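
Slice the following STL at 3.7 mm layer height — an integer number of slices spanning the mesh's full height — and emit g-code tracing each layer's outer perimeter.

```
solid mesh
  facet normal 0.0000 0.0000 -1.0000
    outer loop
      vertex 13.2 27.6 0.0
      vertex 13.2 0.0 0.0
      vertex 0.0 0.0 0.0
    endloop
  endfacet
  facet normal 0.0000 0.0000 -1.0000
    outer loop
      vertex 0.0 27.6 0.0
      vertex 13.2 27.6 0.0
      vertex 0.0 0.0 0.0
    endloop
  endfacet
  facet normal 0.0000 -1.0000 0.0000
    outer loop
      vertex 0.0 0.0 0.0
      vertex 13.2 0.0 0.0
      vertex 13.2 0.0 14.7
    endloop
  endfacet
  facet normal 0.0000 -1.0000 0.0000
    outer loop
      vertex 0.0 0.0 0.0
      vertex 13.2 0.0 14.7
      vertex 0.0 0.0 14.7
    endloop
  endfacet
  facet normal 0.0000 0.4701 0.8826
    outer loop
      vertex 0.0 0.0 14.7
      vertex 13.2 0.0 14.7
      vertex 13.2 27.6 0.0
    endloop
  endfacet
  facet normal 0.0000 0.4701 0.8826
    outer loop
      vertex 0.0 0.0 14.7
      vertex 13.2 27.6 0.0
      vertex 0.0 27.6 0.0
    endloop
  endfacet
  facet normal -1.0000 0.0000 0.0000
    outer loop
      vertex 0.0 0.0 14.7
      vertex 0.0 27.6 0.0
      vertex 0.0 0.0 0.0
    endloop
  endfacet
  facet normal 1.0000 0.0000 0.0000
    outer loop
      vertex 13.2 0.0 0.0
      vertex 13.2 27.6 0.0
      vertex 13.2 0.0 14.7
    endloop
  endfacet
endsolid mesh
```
; perimeter-only toolpath
G21 ; units = mm
G90 ; absolute positioning
G28 ; home
; layer 1
G0 Z3.7
G0 X0.0 Y0.0
G1 X13.2 Y0.0
G1 X13.2 Y20.7
G1 X0.0 Y20.7
G1 X0.0 Y0.0
; layer 2
G0 Z7.3
G0 X0.0 Y0.0
G1 X13.2 Y0.0
G1 X13.2 Y13.8
G1 X0.0 Y13.8
G1 X0.0 Y0.0
; layer 3
G0 Z11.0
G0 X0.0 Y0.0
G1 X13.2 Y0.0
G1 X13.2 Y6.9
G1 X0.0 Y6.9
G1 X0.0 Y0.0
M2 ; end

The solid is a wedge (ramp): 13.2 × 27.6 mm base, rising to 14.7 mm along the y=0 edge and sloping linearly to z=0 at y=27.6. Slicing at Δz = 3.7 mm — 4 equal slices spanning the solid's height, so layer i sits at z = i·h/4 — gives 3 non-empty perimeters. Each is a 4-segment closed polygon; G0 lifts to the layer z and rapids to the start vertex, then G1 traces the edges. The cross-section shrinks linearly with z (the slice at the apex is degenerate and omitted).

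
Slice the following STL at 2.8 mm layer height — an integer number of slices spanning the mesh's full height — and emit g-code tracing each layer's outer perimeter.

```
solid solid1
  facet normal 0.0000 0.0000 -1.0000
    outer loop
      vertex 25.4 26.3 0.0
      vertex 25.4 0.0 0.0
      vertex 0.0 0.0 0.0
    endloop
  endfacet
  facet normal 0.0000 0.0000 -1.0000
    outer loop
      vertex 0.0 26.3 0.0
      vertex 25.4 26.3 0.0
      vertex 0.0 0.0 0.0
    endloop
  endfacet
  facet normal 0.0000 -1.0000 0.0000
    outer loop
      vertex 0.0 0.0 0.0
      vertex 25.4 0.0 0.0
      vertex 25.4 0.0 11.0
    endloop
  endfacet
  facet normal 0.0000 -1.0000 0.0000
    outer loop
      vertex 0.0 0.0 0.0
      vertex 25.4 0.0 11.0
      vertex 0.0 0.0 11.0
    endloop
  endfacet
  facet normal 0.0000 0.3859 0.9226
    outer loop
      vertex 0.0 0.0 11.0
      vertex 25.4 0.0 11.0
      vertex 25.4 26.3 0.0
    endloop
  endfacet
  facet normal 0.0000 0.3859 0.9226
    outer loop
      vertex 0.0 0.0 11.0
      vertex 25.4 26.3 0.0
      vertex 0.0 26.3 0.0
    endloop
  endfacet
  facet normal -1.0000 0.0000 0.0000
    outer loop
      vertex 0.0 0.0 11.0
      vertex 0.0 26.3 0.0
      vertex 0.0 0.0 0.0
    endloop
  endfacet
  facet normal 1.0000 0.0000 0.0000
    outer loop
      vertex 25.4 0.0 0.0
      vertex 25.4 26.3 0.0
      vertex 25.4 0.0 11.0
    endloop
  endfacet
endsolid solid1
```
; perimeter-only toolpath
G21 ; units = mm
G90 ; absolute positioning
G28 ; home
; layer 1
G0 Z2.8
G0 X0.0 Y0.0
G1 X25.4 Y0.0
G1 X25.4 Y19.7
G1 X0.0 Y19.7
G1 X0.0 Y0.0
; layer 2
G0 Z5.5
G0 X0.0 Y0.0
G1 X25.4 Y0.0
G1 X25.4 Y13.2
G1 X0.0 Y13.2
G1 X0.0 Y0.0
; layer 3
G0 Z8.2
G0 X0.0 Y0.0
G1 X25.4 Y0.0
G1 X25.4 Y6.6
G1 X0.0 Y6.6
G1 X0.0 Y0.0
M2 ; end

The solid is a wedge (ramp): 25.4 × 26.3 mm base, rising to 11 mm along the y=0 edge and sloping linearly to z=0 at y=26.3. Slicing at Δz = 2.8 mm — 4 equal slices spanning the solid's height, so layer i sits at z = i·h/4 — gives 3 non-empty perimeters. Each is a 4-segment closed polygon; G0 lifts to the layer z and rapids to the start vertex, then G1 traces the edges. The cross-section shrinks linearly with z (the slice at the apex is degenerate and omitted).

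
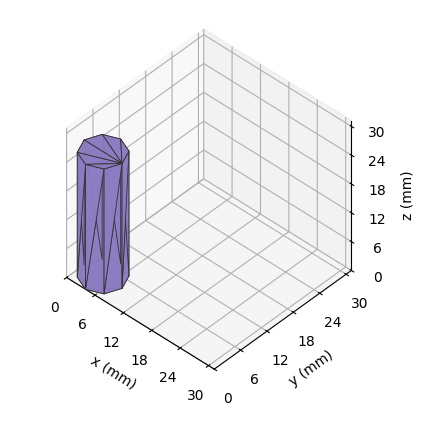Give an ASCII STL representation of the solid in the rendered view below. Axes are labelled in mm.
Reading the render: the shape is a regular 8-sided prism (a cylinder approximated with 8 flat sides), circumscribed radius ≈ 4 mm, height ≈ 26 mm (dimensions read to the nearest mm from the axis ticks). For the STL, each face is triangulated and given an outward normal.

solid part
  facet normal 0.0000 0.0000 -1.0000
    outer loop
      vertex 4.00 8.00 0.00
      vertex 6.83 6.83 0.00
      vertex 8.00 4.00 0.00
    endloop
  endfacet
  facet normal 0.0000 0.0000 -1.0000
    outer loop
      vertex 1.17 6.83 0.00
      vertex 4.00 8.00 0.00
      vertex 8.00 4.00 0.00
    endloop
  endfacet
  facet normal 0.0000 0.0000 -1.0000
    outer loop
      vertex 0.00 4.00 0.00
      vertex 1.17 6.83 0.00
      vertex 8.00 4.00 0.00
    endloop
  endfacet
  facet normal 0.0000 0.0000 -1.0000
    outer loop
      vertex 1.17 1.17 0.00
      vertex 0.00 4.00 0.00
      vertex 8.00 4.00 0.00
    endloop
  endfacet
  facet normal 0.0000 0.0000 -1.0000
    outer loop
      vertex 4.00 0.00 0.00
      vertex 1.17 1.17 0.00
      vertex 8.00 4.00 0.00
    endloop
  endfacet
  facet normal 0.0000 0.0000 -1.0000
    outer loop
      vertex 6.83 1.17 0.00
      vertex 4.00 0.00 0.00
      vertex 8.00 4.00 0.00
    endloop
  endfacet
  facet normal 0.0000 0.0000 1.0000
    outer loop
      vertex 8.00 4.00 26.00
      vertex 6.83 6.83 26.00
      vertex 4.00 8.00 26.00
    endloop
  endfacet
  facet normal 0.0000 0.0000 1.0000
    outer loop
      vertex 8.00 4.00 26.00
      vertex 4.00 8.00 26.00
      vertex 1.17 6.83 26.00
    endloop
  endfacet
  facet normal 0.0000 0.0000 1.0000
    outer loop
      vertex 8.00 4.00 26.00
      vertex 1.17 6.83 26.00
      vertex 0.00 4.00 26.00
    endloop
  endfacet
  facet normal 0.0000 0.0000 1.0000
    outer loop
      vertex 8.00 4.00 26.00
      vertex 0.00 4.00 26.00
      vertex 1.17 1.17 26.00
    endloop
  endfacet
  facet normal 0.0000 0.0000 1.0000
    outer loop
      vertex 8.00 4.00 26.00
      vertex 1.17 1.17 26.00
      vertex 4.00 0.00 26.00
    endloop
  endfacet
  facet normal 0.0000 0.0000 1.0000
    outer loop
      vertex 8.00 4.00 26.00
      vertex 4.00 0.00 26.00
      vertex 6.83 1.17 26.00
    endloop
  endfacet
  facet normal 0.9241 0.3821 0.0000
    outer loop
      vertex 8.00 4.00 0.00
      vertex 6.83 6.83 0.00
      vertex 6.83 6.83 26.00
    endloop
  endfacet
  facet normal 0.9241 0.3821 0.0000
    outer loop
      vertex 8.00 4.00 0.00
      vertex 6.83 6.83 26.00
      vertex 8.00 4.00 26.00
    endloop
  endfacet
  facet normal 0.3821 0.9241 0.0000
    outer loop
      vertex 6.83 6.83 0.00
      vertex 4.00 8.00 0.00
      vertex 4.00 8.00 26.00
    endloop
  endfacet
  facet normal 0.3821 0.9241 0.0000
    outer loop
      vertex 6.83 6.83 0.00
      vertex 4.00 8.00 26.00
      vertex 6.83 6.83 26.00
    endloop
  endfacet
  facet normal -0.3821 0.9241 0.0000
    outer loop
      vertex 4.00 8.00 0.00
      vertex 1.17 6.83 0.00
      vertex 1.17 6.83 26.00
    endloop
  endfacet
  facet normal -0.3821 0.9241 0.0000
    outer loop
      vertex 4.00 8.00 0.00
      vertex 1.17 6.83 26.00
      vertex 4.00 8.00 26.00
    endloop
  endfacet
  facet normal -0.9241 0.3821 0.0000
    outer loop
      vertex 1.17 6.83 0.00
      vertex 0.00 4.00 0.00
      vertex 0.00 4.00 26.00
    endloop
  endfacet
  facet normal -0.9241 0.3821 0.0000
    outer loop
      vertex 1.17 6.83 0.00
      vertex 0.00 4.00 26.00
      vertex 1.17 6.83 26.00
    endloop
  endfacet
  facet normal -0.9241 -0.3821 0.0000
    outer loop
      vertex 0.00 4.00 0.00
      vertex 1.17 1.17 0.00
      vertex 1.17 1.17 26.00
    endloop
  endfacet
  facet normal -0.9241 -0.3821 0.0000
    outer loop
      vertex 0.00 4.00 0.00
      vertex 1.17 1.17 26.00
      vertex 0.00 4.00 26.00
    endloop
  endfacet
  facet normal -0.3821 -0.9241 0.0000
    outer loop
      vertex 1.17 1.17 0.00
      vertex 4.00 0.00 0.00
      vertex 4.00 0.00 26.00
    endloop
  endfacet
  facet normal -0.3821 -0.9241 0.0000
    outer loop
      vertex 1.17 1.17 0.00
      vertex 4.00 0.00 26.00
      vertex 1.17 1.17 26.00
    endloop
  endfacet
  facet normal 0.3821 -0.9241 0.0000
    outer loop
      vertex 4.00 0.00 0.00
      vertex 6.83 1.17 0.00
      vertex 6.83 1.17 26.00
    endloop
  endfacet
  facet normal 0.3821 -0.9241 0.0000
    outer loop
      vertex 4.00 0.00 0.00
      vertex 6.83 1.17 26.00
      vertex 4.00 0.00 26.00
    endloop
  endfacet
  facet normal 0.9241 -0.3821 0.0000
    outer loop
      vertex 6.83 1.17 0.00
      vertex 8.00 4.00 0.00
      vertex 8.00 4.00 26.00
    endloop
  endfacet
  facet normal 0.9241 -0.3821 0.0000
    outer loop
      vertex 6.83 1.17 0.00
      vertex 8.00 4.00 26.00
      vertex 6.83 1.17 26.00
    endloop
  endfacet
endsolid part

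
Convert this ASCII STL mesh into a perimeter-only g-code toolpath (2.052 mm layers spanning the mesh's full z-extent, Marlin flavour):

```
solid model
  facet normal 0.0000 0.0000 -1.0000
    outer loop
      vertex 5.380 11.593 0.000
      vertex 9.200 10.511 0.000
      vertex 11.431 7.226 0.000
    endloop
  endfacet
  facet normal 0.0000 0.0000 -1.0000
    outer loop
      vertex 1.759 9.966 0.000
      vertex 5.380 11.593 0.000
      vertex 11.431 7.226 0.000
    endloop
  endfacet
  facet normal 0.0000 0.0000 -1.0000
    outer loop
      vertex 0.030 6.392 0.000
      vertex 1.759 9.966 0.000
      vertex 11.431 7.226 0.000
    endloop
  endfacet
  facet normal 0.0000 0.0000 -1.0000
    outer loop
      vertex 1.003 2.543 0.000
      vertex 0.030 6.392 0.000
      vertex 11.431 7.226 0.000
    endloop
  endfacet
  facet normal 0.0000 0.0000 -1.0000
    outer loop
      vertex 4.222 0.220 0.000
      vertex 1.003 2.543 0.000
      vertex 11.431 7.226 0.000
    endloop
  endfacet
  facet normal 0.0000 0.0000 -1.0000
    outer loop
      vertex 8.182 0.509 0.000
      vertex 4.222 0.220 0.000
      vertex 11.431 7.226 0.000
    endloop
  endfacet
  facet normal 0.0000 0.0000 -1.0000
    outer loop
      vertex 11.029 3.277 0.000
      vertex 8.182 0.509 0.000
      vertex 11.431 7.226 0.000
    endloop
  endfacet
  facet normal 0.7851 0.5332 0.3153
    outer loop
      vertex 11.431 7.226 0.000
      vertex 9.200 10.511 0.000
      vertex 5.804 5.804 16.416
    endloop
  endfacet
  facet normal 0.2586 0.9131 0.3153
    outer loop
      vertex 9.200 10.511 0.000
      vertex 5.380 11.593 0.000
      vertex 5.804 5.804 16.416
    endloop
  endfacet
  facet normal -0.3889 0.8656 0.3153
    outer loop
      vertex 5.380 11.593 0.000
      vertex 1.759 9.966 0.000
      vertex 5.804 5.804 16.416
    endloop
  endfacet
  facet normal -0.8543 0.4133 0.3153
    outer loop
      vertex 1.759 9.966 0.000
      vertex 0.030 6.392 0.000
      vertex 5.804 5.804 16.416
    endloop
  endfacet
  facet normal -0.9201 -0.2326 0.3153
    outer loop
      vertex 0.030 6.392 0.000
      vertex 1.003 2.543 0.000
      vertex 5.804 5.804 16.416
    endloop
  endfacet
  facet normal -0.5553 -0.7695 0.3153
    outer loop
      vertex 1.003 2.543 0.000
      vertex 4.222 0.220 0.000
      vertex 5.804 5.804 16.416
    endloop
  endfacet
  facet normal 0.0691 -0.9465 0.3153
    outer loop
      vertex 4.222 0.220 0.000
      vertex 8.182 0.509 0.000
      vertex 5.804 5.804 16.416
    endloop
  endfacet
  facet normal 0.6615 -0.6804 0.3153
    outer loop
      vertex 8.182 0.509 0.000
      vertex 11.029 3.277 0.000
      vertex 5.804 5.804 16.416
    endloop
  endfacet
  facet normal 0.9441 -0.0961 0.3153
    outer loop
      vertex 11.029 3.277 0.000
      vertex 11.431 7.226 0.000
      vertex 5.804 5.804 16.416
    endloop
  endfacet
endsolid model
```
; perimeter-only toolpath
G21 ; units = mm
G90 ; absolute positioning
G28 ; home
; layer 1
G0 Z2.052
G0 X10.728 Y7.048
G1 X8.775 Y9.923
G1 X5.433 Y10.869
G1 X2.265 Y9.446
G1 X0.752 Y6.319
G1 X1.603 Y2.951
G1 X4.420 Y0.918
G1 X7.885 Y1.171
G1 X10.376 Y3.593
G1 X10.728 Y7.048
; layer 2
G0 Z4.104
G0 X10.024 Y6.870
G1 X8.351 Y9.334
G1 X5.486 Y10.146
G1 X2.770 Y8.925
G1 X1.474 Y6.245
G1 X2.203 Y3.358
G1 X4.617 Y1.616
G1 X7.588 Y1.833
G1 X9.723 Y3.909
G1 X10.024 Y6.870
; layer 3
G0 Z6.156
G0 X9.321 Y6.693
G1 X7.926 Y8.746
G1 X5.539 Y9.422
G1 X3.276 Y8.405
G1 X2.195 Y6.171
G1 X2.803 Y3.766
G1 X4.815 Y2.314
G1 X7.290 Y2.495
G1 X9.070 Y4.225
G1 X9.321 Y6.693
; layer 4
G0 Z8.208
G0 X8.617 Y6.515
G1 X7.502 Y8.157
G1 X5.592 Y8.698
G1 X3.782 Y7.885
G1 X2.917 Y6.098
G1 X3.404 Y4.174
G1 X5.013 Y3.012
G1 X6.993 Y3.157
G1 X8.416 Y4.540
G1 X8.617 Y6.515
; layer 5
G0 Z10.260
G0 X7.914 Y6.337
G1 X7.078 Y7.569
G1 X5.645 Y7.975
G1 X4.287 Y7.365
G1 X3.639 Y6.025
G1 X4.004 Y4.581
G1 X5.211 Y3.710
G1 X6.696 Y3.818
G1 X7.763 Y4.856
G1 X7.914 Y6.337
; layer 6
G0 Z12.312
G0 X7.211 Y6.159
G1 X6.653 Y6.981
G1 X5.698 Y7.251
G1 X4.793 Y6.845
G1 X4.361 Y5.951
G1 X4.604 Y4.989
G1 X5.409 Y4.408
G1 X6.399 Y4.480
G1 X7.110 Y5.172
G1 X7.211 Y6.159
; layer 7
G0 Z14.364
G0 X6.507 Y5.982
G1 X6.229 Y6.392
G1 X5.751 Y6.528
G1 X5.298 Y6.324
G1 X5.082 Y5.878
G1 X5.204 Y5.396
G1 X5.606 Y5.106
G1 X6.101 Y5.142
G1 X6.457 Y5.488
G1 X6.507 Y5.982
M2 ; end

The solid is a regular 9-sided pyramid, base circumscribed radius ≈ 5.8 mm, apex at z ≈ 16.4 mm. Slicing at Δz = 2.052 mm — 8 equal slices spanning the solid's height, so layer i sits at z = i·h/8 — gives 7 non-empty perimeters. Each is a 9-segment closed polygon; G0 lifts to the layer z and rapids to the start vertex, then G1 traces the edges. The cross-section shrinks linearly with z (the slice at the apex is degenerate and omitted).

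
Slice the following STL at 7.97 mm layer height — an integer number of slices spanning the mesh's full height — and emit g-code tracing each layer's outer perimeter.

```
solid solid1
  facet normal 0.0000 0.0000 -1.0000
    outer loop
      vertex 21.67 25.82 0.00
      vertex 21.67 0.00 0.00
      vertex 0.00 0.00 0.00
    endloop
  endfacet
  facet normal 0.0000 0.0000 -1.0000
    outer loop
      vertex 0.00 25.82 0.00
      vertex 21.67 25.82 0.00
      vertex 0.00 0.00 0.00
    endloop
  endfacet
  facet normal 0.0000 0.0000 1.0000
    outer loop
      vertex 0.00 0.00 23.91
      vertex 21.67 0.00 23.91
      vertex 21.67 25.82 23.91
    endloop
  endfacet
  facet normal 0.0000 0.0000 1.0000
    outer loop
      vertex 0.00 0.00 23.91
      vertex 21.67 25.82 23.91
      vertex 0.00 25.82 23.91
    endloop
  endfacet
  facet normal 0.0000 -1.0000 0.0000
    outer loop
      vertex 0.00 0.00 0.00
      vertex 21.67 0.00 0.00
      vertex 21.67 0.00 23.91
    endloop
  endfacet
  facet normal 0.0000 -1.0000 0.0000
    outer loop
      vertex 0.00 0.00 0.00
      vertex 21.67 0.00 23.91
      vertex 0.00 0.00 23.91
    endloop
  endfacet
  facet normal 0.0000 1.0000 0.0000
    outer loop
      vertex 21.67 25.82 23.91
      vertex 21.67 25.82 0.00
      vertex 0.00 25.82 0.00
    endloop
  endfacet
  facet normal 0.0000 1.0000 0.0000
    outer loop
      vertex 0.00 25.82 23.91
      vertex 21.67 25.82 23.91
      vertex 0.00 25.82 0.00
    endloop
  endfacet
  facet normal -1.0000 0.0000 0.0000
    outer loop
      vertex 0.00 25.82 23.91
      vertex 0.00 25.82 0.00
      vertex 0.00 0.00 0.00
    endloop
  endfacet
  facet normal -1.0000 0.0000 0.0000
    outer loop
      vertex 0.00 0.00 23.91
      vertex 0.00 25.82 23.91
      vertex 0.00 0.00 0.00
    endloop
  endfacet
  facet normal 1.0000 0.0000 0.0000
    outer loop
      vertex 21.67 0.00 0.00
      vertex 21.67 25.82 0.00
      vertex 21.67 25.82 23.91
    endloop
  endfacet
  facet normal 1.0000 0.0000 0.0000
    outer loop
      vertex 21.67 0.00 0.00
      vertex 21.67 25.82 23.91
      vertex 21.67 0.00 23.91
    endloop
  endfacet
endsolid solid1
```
; perimeter-only toolpath
G21 ; units = mm
G90 ; absolute positioning
G28 ; home
; layer 1
G0 Z7.97
G0 X0.00 Y0.00
G1 X21.67 Y0.00
G1 X21.67 Y25.82
G1 X0.00 Y25.82
G1 X0.00 Y0.00
; layer 2
G0 Z15.94
G0 X0.00 Y0.00
G1 X21.67 Y0.00
G1 X21.67 Y25.82
G1 X0.00 Y25.82
G1 X0.00 Y0.00
; layer 3
G0 Z23.91
G0 X0.00 Y0.00
G1 X21.67 Y0.00
G1 X21.67 Y25.82
G1 X0.00 Y25.82
G1 X0.00 Y0.00
M2 ; end

The solid is a rectangular box, roughly 21.7 × 25.8 mm footprint and 23.9 mm tall. Slicing at Δz = 7.97 mm — 3 equal slices spanning the solid's height, so layer i sits at z = i·h/3 — gives 3 non-empty perimeters. Each is a 4-segment closed polygon; G0 lifts to the layer z and rapids to the start vertex, then G1 traces the edges.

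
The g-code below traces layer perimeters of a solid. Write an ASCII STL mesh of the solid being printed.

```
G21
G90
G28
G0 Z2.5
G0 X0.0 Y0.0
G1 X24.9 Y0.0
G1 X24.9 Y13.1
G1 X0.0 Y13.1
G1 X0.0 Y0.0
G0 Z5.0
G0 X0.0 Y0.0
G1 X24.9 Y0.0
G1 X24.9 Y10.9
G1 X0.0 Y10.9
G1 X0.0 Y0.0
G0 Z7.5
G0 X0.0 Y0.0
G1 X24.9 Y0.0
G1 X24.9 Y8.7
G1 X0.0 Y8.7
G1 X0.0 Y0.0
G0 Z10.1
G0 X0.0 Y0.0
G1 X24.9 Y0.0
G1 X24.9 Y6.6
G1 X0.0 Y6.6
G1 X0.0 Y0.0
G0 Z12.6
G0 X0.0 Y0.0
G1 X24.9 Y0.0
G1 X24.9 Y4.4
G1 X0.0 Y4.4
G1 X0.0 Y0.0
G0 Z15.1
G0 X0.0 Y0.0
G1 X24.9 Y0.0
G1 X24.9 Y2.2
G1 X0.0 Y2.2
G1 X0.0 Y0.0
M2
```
solid part
  facet normal 0.0000 0.0000 -1.0000
    outer loop
      vertex 24.9 15.3 0.0
      vertex 24.9 0.0 0.0
      vertex 0.0 0.0 0.0
    endloop
  endfacet
  facet normal 0.0000 0.0000 -1.0000
    outer loop
      vertex 0.0 15.3 0.0
      vertex 24.9 15.3 0.0
      vertex 0.0 0.0 0.0
    endloop
  endfacet
  facet normal 0.0000 -1.0000 0.0000
    outer loop
      vertex 0.0 0.0 0.0
      vertex 24.9 0.0 0.0
      vertex 24.9 0.0 17.6
    endloop
  endfacet
  facet normal 0.0000 -1.0000 0.0000
    outer loop
      vertex 0.0 0.0 0.0
      vertex 24.9 0.0 17.6
      vertex 0.0 0.0 17.6
    endloop
  endfacet
  facet normal 0.0000 0.7547 0.6561
    outer loop
      vertex 0.0 0.0 17.6
      vertex 24.9 0.0 17.6
      vertex 24.9 15.3 0.0
    endloop
  endfacet
  facet normal 0.0000 0.7547 0.6561
    outer loop
      vertex 0.0 0.0 17.6
      vertex 24.9 15.3 0.0
      vertex 0.0 15.3 0.0
    endloop
  endfacet
  facet normal -1.0000 0.0000 0.0000
    outer loop
      vertex 0.0 0.0 17.6
      vertex 0.0 15.3 0.0
      vertex 0.0 0.0 0.0
    endloop
  endfacet
  facet normal 1.0000 0.0000 0.0000
    outer loop
      vertex 24.9 0.0 0.0
      vertex 24.9 15.3 0.0
      vertex 24.9 0.0 17.6
    endloop
  endfacet
endsolid part

The G0 Z moves step by Δz≈2.5 mm. The G1 loops shrink linearly with z, so the solid tapers from its base footprint up to z≈17.6. Closing with a flat bottom cap and the tapered top and triangulating gives 8 facets — a wedge (ramp): 24.9 × 15.3 mm base, rising to 17.6 mm along the y=0 edge and sloping linearly to z=0 at y=15.3.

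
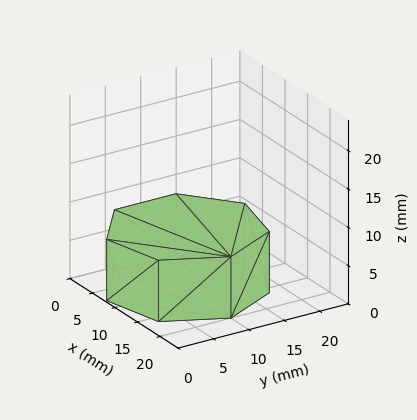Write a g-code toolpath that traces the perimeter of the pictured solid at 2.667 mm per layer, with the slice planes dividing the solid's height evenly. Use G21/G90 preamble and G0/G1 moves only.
Reading the render: the shape is a regular 7-sided prism (a cylinder approximated with 7 flat sides), circumscribed radius ≈ 10 mm, height ≈ 8 mm (dimensions read to the nearest mm from the axis ticks). For the g-code, the solid's height is divided into equal slices at the stated Δz and each level perimeter traced with G1 moves after a G0 lift.

; perimeter-only toolpath
G21 ; units = mm
G90 ; absolute positioning
G28 ; home
; layer 1
G0 Z2.667
G0 X20.000 Y10.000
G1 X16.235 Y17.818
G1 X7.775 Y19.749
G1 X0.990 Y14.339
G1 X0.990 Y5.661
G1 X7.775 Y0.251
G1 X16.235 Y2.182
G1 X20.000 Y10.000
; layer 2
G0 Z5.333
G0 X20.000 Y10.000
G1 X16.235 Y17.818
G1 X7.775 Y19.749
G1 X0.990 Y14.339
G1 X0.990 Y5.661
G1 X7.775 Y0.251
G1 X16.235 Y2.182
G1 X20.000 Y10.000
; layer 3
G0 Z8.000
G0 X20.000 Y10.000
G1 X16.235 Y17.818
G1 X7.775 Y19.749
G1 X0.990 Y14.339
G1 X0.990 Y5.661
G1 X7.775 Y0.251
G1 X16.235 Y2.182
G1 X20.000 Y10.000
M2 ; end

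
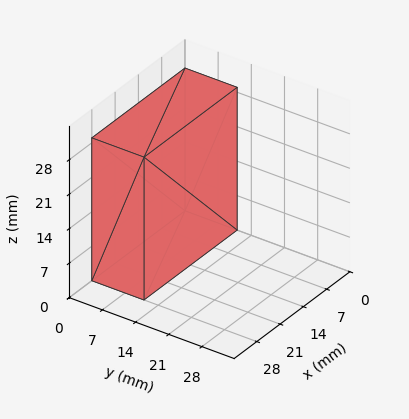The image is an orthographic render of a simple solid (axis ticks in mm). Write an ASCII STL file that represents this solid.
Reading the render: the shape is a rectangular box, roughly 28 × 11 mm footprint and 29 mm tall (dimensions read to the nearest mm from the axis ticks). For the STL, each face is triangulated and given an outward normal.

solid part
  facet normal 0.0000 0.0000 -1.0000
    outer loop
      vertex 28.0 11.0 0.0
      vertex 28.0 0.0 0.0
      vertex 0.0 0.0 0.0
    endloop
  endfacet
  facet normal 0.0000 0.0000 -1.0000
    outer loop
      vertex 0.0 11.0 0.0
      vertex 28.0 11.0 0.0
      vertex 0.0 0.0 0.0
    endloop
  endfacet
  facet normal 0.0000 0.0000 1.0000
    outer loop
      vertex 0.0 0.0 29.0
      vertex 28.0 0.0 29.0
      vertex 28.0 11.0 29.0
    endloop
  endfacet
  facet normal 0.0000 0.0000 1.0000
    outer loop
      vertex 0.0 0.0 29.0
      vertex 28.0 11.0 29.0
      vertex 0.0 11.0 29.0
    endloop
  endfacet
  facet normal 0.0000 -1.0000 0.0000
    outer loop
      vertex 0.0 0.0 0.0
      vertex 28.0 0.0 0.0
      vertex 28.0 0.0 29.0
    endloop
  endfacet
  facet normal 0.0000 -1.0000 0.0000
    outer loop
      vertex 0.0 0.0 0.0
      vertex 28.0 0.0 29.0
      vertex 0.0 0.0 29.0
    endloop
  endfacet
  facet normal 0.0000 1.0000 0.0000
    outer loop
      vertex 28.0 11.0 29.0
      vertex 28.0 11.0 0.0
      vertex 0.0 11.0 0.0
    endloop
  endfacet
  facet normal 0.0000 1.0000 0.0000
    outer loop
      vertex 0.0 11.0 29.0
      vertex 28.0 11.0 29.0
      vertex 0.0 11.0 0.0
    endloop
  endfacet
  facet normal -1.0000 0.0000 0.0000
    outer loop
      vertex 0.0 11.0 29.0
      vertex 0.0 11.0 0.0
      vertex 0.0 0.0 0.0
    endloop
  endfacet
  facet normal -1.0000 0.0000 0.0000
    outer loop
      vertex 0.0 0.0 29.0
      vertex 0.0 11.0 29.0
      vertex 0.0 0.0 0.0
    endloop
  endfacet
  facet normal 1.0000 0.0000 0.0000
    outer loop
      vertex 28.0 0.0 0.0
      vertex 28.0 11.0 0.0
      vertex 28.0 11.0 29.0
    endloop
  endfacet
  facet normal 1.0000 0.0000 0.0000
    outer loop
      vertex 28.0 0.0 0.0
      vertex 28.0 11.0 29.0
      vertex 28.0 0.0 29.0
    endloop
  endfacet
endsolid part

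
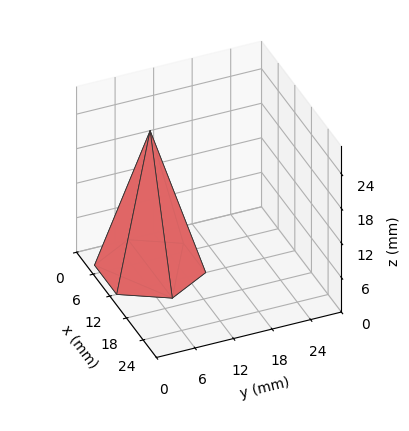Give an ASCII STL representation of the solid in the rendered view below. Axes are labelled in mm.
Reading the render: the shape is a regular 6-sided pyramid, base circumscribed radius ≈ 8 mm, apex at z ≈ 24 mm (dimensions read to the nearest mm from the axis ticks). For the STL, each face is triangulated and given an outward normal.

solid part
  facet normal 0.0000 0.0000 -1.0000
    outer loop
      vertex 4.000 14.928 0.000
      vertex 12.000 14.928 0.000
      vertex 16.000 8.000 0.000
    endloop
  endfacet
  facet normal 0.0000 0.0000 -1.0000
    outer loop
      vertex 0.000 8.000 0.000
      vertex 4.000 14.928 0.000
      vertex 16.000 8.000 0.000
    endloop
  endfacet
  facet normal 0.0000 0.0000 -1.0000
    outer loop
      vertex 4.000 1.072 0.000
      vertex 0.000 8.000 0.000
      vertex 16.000 8.000 0.000
    endloop
  endfacet
  facet normal 0.0000 0.0000 -1.0000
    outer loop
      vertex 12.000 1.072 0.000
      vertex 4.000 1.072 0.000
      vertex 16.000 8.000 0.000
    endloop
  endfacet
  facet normal 0.8320 0.4804 0.2773
    outer loop
      vertex 16.000 8.000 0.000
      vertex 12.000 14.928 0.000
      vertex 8.000 8.000 24.000
    endloop
  endfacet
  facet normal 0.0000 0.9608 0.2773
    outer loop
      vertex 12.000 14.928 0.000
      vertex 4.000 14.928 0.000
      vertex 8.000 8.000 24.000
    endloop
  endfacet
  facet normal -0.8320 0.4804 0.2773
    outer loop
      vertex 4.000 14.928 0.000
      vertex 0.000 8.000 0.000
      vertex 8.000 8.000 24.000
    endloop
  endfacet
  facet normal -0.8320 -0.4804 0.2773
    outer loop
      vertex 0.000 8.000 0.000
      vertex 4.000 1.072 0.000
      vertex 8.000 8.000 24.000
    endloop
  endfacet
  facet normal 0.0000 -0.9608 0.2773
    outer loop
      vertex 4.000 1.072 0.000
      vertex 12.000 1.072 0.000
      vertex 8.000 8.000 24.000
    endloop
  endfacet
  facet normal 0.8320 -0.4804 0.2773
    outer loop
      vertex 12.000 1.072 0.000
      vertex 16.000 8.000 0.000
      vertex 8.000 8.000 24.000
    endloop
  endfacet
endsolid part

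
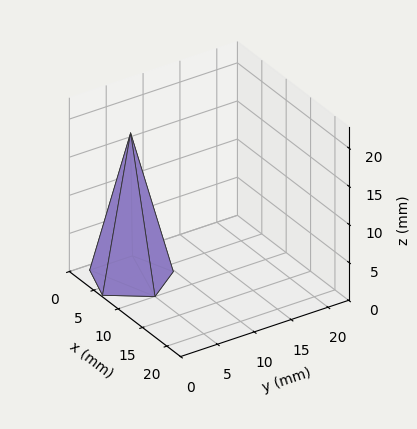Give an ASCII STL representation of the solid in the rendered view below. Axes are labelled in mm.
Reading the render: the shape is a regular 5-sided pyramid, base circumscribed radius ≈ 5 mm, apex at z ≈ 19 mm (dimensions read to the nearest mm from the axis ticks). For the STL, each face is triangulated and given an outward normal.

solid part
  facet normal 0.0000 0.0000 -1.0000
    outer loop
      vertex 1.0 7.9 0.0
      vertex 6.5 9.8 0.0
      vertex 10.0 5.0 0.0
    endloop
  endfacet
  facet normal 0.0000 0.0000 -1.0000
    outer loop
      vertex 1.0 2.1 0.0
      vertex 1.0 7.9 0.0
      vertex 10.0 5.0 0.0
    endloop
  endfacet
  facet normal 0.0000 0.0000 -1.0000
    outer loop
      vertex 6.5 0.2 0.0
      vertex 1.0 2.1 0.0
      vertex 10.0 5.0 0.0
    endloop
  endfacet
  facet normal 0.7903 0.5763 0.2080
    outer loop
      vertex 10.0 5.0 0.0
      vertex 6.5 9.8 0.0
      vertex 5.0 5.0 19.0
    endloop
  endfacet
  facet normal -0.3194 0.9245 0.2083
    outer loop
      vertex 6.5 9.8 0.0
      vertex 1.0 7.9 0.0
      vertex 5.0 5.0 19.0
    endloop
  endfacet
  facet normal -0.9785 0.0000 0.2060
    outer loop
      vertex 1.0 7.9 0.0
      vertex 1.0 2.1 0.0
      vertex 5.0 5.0 19.0
    endloop
  endfacet
  facet normal -0.3194 -0.9245 0.2083
    outer loop
      vertex 1.0 2.1 0.0
      vertex 6.5 0.2 0.0
      vertex 5.0 5.0 19.0
    endloop
  endfacet
  facet normal 0.7903 -0.5763 0.2080
    outer loop
      vertex 6.5 0.2 0.0
      vertex 10.0 5.0 0.0
      vertex 5.0 5.0 19.0
    endloop
  endfacet
endsolid part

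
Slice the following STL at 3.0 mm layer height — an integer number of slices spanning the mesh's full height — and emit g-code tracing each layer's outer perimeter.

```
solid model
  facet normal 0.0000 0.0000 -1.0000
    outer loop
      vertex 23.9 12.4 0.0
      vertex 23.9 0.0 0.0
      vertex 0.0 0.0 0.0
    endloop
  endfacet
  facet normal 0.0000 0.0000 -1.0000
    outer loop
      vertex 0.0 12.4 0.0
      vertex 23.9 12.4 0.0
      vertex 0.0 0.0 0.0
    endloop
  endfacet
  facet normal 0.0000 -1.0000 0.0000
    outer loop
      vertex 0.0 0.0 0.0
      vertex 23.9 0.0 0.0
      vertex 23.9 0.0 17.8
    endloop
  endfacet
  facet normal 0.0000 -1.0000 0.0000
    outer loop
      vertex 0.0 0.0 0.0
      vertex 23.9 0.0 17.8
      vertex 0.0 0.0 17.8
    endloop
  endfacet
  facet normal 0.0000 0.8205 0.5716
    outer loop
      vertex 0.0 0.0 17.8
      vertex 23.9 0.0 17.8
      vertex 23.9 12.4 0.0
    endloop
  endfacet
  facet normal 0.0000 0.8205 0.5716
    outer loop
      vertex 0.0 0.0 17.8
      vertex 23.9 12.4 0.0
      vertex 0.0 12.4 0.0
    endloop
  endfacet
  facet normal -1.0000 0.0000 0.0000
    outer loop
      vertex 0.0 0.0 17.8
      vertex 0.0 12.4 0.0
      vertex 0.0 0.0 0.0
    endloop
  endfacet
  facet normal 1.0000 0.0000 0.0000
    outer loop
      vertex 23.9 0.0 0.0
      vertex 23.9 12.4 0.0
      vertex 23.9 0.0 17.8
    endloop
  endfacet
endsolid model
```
; perimeter-only toolpath
G21 ; units = mm
G90 ; absolute positioning
G28 ; home
; layer 1
G0 Z3.0
G0 X0.0 Y0.0
G1 X23.9 Y0.0
G1 X23.9 Y10.3
G1 X0.0 Y10.3
G1 X0.0 Y0.0
; layer 2
G0 Z5.9
G0 X0.0 Y0.0
G1 X23.9 Y0.0
G1 X23.9 Y8.3
G1 X0.0 Y8.3
G1 X0.0 Y0.0
; layer 3
G0 Z8.9
G0 X0.0 Y0.0
G1 X23.9 Y0.0
G1 X23.9 Y6.2
G1 X0.0 Y6.2
G1 X0.0 Y0.0
; layer 4
G0 Z11.9
G0 X0.0 Y0.0
G1 X23.9 Y0.0
G1 X23.9 Y4.1
G1 X0.0 Y4.1
G1 X0.0 Y0.0
; layer 5
G0 Z14.8
G0 X0.0 Y0.0
G1 X23.9 Y0.0
G1 X23.9 Y2.1
G1 X0.0 Y2.1
G1 X0.0 Y0.0
M2 ; end

The solid is a wedge (ramp): 23.9 × 12.4 mm base, rising to 17.8 mm along the y=0 edge and sloping linearly to z=0 at y=12.4. Slicing at Δz = 3.0 mm — 6 equal slices spanning the solid's height, so layer i sits at z = i·h/6 — gives 5 non-empty perimeters. Each is a 4-segment closed polygon; G0 lifts to the layer z and rapids to the start vertex, then G1 traces the edges. The cross-section shrinks linearly with z (the slice at the apex is degenerate and omitted).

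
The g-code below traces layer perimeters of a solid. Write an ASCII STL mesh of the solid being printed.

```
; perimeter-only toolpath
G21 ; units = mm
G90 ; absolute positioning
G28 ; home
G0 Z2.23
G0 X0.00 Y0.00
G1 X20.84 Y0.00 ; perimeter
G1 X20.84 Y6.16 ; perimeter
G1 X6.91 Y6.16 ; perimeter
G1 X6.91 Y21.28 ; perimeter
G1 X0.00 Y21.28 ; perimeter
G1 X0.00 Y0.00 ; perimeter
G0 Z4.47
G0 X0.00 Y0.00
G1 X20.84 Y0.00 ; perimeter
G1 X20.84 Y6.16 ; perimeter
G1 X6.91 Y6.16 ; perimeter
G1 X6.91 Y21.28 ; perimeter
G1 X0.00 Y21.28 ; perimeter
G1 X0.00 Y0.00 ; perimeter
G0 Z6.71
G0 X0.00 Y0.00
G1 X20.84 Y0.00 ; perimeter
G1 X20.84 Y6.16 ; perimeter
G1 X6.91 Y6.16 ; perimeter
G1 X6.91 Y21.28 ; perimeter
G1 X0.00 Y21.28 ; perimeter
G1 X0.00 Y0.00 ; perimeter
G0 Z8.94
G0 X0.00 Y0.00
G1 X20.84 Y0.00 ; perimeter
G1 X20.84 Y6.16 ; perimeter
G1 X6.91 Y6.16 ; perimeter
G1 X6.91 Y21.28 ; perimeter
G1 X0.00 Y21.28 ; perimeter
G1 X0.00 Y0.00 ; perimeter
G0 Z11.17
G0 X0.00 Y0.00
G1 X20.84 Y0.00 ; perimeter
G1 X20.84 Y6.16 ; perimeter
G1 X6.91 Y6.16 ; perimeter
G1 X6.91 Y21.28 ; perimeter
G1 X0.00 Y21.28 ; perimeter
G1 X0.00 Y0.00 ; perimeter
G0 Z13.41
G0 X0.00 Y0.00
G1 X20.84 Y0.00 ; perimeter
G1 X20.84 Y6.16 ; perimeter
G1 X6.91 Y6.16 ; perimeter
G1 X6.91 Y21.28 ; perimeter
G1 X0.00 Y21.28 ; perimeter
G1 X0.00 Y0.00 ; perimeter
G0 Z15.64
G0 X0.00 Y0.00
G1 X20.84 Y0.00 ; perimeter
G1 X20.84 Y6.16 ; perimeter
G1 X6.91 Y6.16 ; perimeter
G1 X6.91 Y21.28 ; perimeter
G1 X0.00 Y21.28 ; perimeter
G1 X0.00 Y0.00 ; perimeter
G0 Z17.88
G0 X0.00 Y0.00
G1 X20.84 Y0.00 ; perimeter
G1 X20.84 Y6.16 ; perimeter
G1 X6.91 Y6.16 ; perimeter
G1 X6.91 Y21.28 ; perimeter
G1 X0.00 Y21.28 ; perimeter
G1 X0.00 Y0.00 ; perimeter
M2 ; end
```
solid part
  facet normal 0.0000 0.0000 -1.0000
    outer loop
      vertex 20.84 6.16 0.00
      vertex 20.84 0.00 0.00
      vertex 0.00 0.00 0.00
    endloop
  endfacet
  facet normal 0.0000 0.0000 -1.0000
    outer loop
      vertex 6.91 6.16 0.00
      vertex 20.84 6.16 0.00
      vertex 0.00 0.00 0.00
    endloop
  endfacet
  facet normal 0.0000 0.0000 -1.0000
    outer loop
      vertex 6.91 21.28 0.00
      vertex 6.91 6.16 0.00
      vertex 0.00 0.00 0.00
    endloop
  endfacet
  facet normal 0.0000 0.0000 -1.0000
    outer loop
      vertex 0.00 21.28 0.00
      vertex 6.91 21.28 0.00
      vertex 0.00 0.00 0.00
    endloop
  endfacet
  facet normal 0.0000 0.0000 1.0000
    outer loop
      vertex 0.00 0.00 17.88
      vertex 20.84 0.00 17.88
      vertex 20.84 6.16 17.88
    endloop
  endfacet
  facet normal 0.0000 0.0000 1.0000
    outer loop
      vertex 0.00 0.00 17.88
      vertex 20.84 6.16 17.88
      vertex 6.91 6.16 17.88
    endloop
  endfacet
  facet normal 0.0000 0.0000 1.0000
    outer loop
      vertex 0.00 0.00 17.88
      vertex 6.91 6.16 17.88
      vertex 6.91 21.28 17.88
    endloop
  endfacet
  facet normal 0.0000 0.0000 1.0000
    outer loop
      vertex 0.00 0.00 17.88
      vertex 6.91 21.28 17.88
      vertex 0.00 21.28 17.88
    endloop
  endfacet
  facet normal 0.0000 -1.0000 0.0000
    outer loop
      vertex 0.00 0.00 0.00
      vertex 20.84 0.00 0.00
      vertex 20.84 0.00 17.88
    endloop
  endfacet
  facet normal 0.0000 -1.0000 0.0000
    outer loop
      vertex 0.00 0.00 0.00
      vertex 20.84 0.00 17.88
      vertex 0.00 0.00 17.88
    endloop
  endfacet
  facet normal 1.0000 0.0000 0.0000
    outer loop
      vertex 20.84 0.00 0.00
      vertex 20.84 6.16 0.00
      vertex 20.84 6.16 17.88
    endloop
  endfacet
  facet normal 1.0000 0.0000 0.0000
    outer loop
      vertex 20.84 0.00 0.00
      vertex 20.84 6.16 17.88
      vertex 20.84 0.00 17.88
    endloop
  endfacet
  facet normal 0.0000 1.0000 0.0000
    outer loop
      vertex 20.84 6.16 0.00
      vertex 6.91 6.16 0.00
      vertex 6.91 6.16 17.88
    endloop
  endfacet
  facet normal 0.0000 1.0000 0.0000
    outer loop
      vertex 20.84 6.16 0.00
      vertex 6.91 6.16 17.88
      vertex 20.84 6.16 17.88
    endloop
  endfacet
  facet normal 1.0000 0.0000 0.0000
    outer loop
      vertex 6.91 6.16 0.00
      vertex 6.91 21.28 0.00
      vertex 6.91 21.28 17.88
    endloop
  endfacet
  facet normal 1.0000 0.0000 0.0000
    outer loop
      vertex 6.91 6.16 0.00
      vertex 6.91 21.28 17.88
      vertex 6.91 6.16 17.88
    endloop
  endfacet
  facet normal 0.0000 1.0000 0.0000
    outer loop
      vertex 6.91 21.28 0.00
      vertex 0.00 21.28 0.00
      vertex 0.00 21.28 17.88
    endloop
  endfacet
  facet normal 0.0000 1.0000 0.0000
    outer loop
      vertex 6.91 21.28 0.00
      vertex 0.00 21.28 17.88
      vertex 6.91 21.28 17.88
    endloop
  endfacet
  facet normal -1.0000 0.0000 0.0000
    outer loop
      vertex 0.00 21.28 0.00
      vertex 0.00 0.00 0.00
      vertex 0.00 0.00 17.88
    endloop
  endfacet
  facet normal -1.0000 0.0000 0.0000
    outer loop
      vertex 0.00 21.28 0.00
      vertex 0.00 0.00 17.88
      vertex 0.00 21.28 17.88
    endloop
  endfacet
endsolid part

The G0 Z moves step by Δz≈2.23 mm. Every layer's G1 loop is the same polygon, so the solid is a straight extrusion of it from z=0 to z≈17.9. Closing with flat bottom and top caps and triangulating gives 20 facets — an L-shaped prism: outer 20.8 × 21.3 mm, arm thicknesses ≈ 6.16 mm (horizontal) and 6.91 mm (vertical), extruded 17.9 mm in z.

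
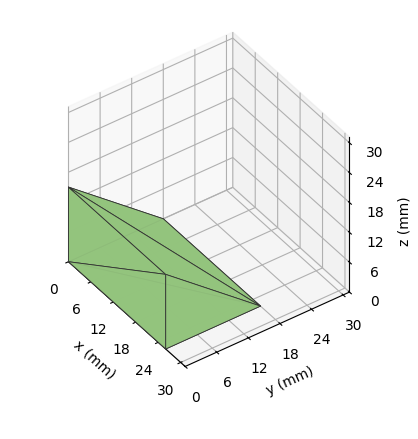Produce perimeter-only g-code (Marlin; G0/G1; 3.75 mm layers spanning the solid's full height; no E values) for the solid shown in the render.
Reading the render: the shape is a wedge (ramp): 26 × 18 mm base, rising to 15 mm along the y=0 edge and sloping linearly to z=0 at y=18 (dimensions read to the nearest mm from the axis ticks). For the g-code, the solid's height is divided into equal slices at the stated Δz and each level perimeter traced with G1 moves after a G0 lift.

; perimeter-only toolpath
G21 ; units = mm
G90 ; absolute positioning
G28 ; home
; layer 1
G0 Z3.75
G0 X0.00 Y0.00
G1 X26.00 Y0.00
G1 X26.00 Y13.50
G1 X0.00 Y13.50
G1 X0.00 Y0.00
; layer 2
G0 Z7.50
G0 X0.00 Y0.00
G1 X26.00 Y0.00
G1 X26.00 Y9.00
G1 X0.00 Y9.00
G1 X0.00 Y0.00
; layer 3
G0 Z11.25
G0 X0.00 Y0.00
G1 X26.00 Y0.00
G1 X26.00 Y4.50
G1 X0.00 Y4.50
G1 X0.00 Y0.00
M2 ; end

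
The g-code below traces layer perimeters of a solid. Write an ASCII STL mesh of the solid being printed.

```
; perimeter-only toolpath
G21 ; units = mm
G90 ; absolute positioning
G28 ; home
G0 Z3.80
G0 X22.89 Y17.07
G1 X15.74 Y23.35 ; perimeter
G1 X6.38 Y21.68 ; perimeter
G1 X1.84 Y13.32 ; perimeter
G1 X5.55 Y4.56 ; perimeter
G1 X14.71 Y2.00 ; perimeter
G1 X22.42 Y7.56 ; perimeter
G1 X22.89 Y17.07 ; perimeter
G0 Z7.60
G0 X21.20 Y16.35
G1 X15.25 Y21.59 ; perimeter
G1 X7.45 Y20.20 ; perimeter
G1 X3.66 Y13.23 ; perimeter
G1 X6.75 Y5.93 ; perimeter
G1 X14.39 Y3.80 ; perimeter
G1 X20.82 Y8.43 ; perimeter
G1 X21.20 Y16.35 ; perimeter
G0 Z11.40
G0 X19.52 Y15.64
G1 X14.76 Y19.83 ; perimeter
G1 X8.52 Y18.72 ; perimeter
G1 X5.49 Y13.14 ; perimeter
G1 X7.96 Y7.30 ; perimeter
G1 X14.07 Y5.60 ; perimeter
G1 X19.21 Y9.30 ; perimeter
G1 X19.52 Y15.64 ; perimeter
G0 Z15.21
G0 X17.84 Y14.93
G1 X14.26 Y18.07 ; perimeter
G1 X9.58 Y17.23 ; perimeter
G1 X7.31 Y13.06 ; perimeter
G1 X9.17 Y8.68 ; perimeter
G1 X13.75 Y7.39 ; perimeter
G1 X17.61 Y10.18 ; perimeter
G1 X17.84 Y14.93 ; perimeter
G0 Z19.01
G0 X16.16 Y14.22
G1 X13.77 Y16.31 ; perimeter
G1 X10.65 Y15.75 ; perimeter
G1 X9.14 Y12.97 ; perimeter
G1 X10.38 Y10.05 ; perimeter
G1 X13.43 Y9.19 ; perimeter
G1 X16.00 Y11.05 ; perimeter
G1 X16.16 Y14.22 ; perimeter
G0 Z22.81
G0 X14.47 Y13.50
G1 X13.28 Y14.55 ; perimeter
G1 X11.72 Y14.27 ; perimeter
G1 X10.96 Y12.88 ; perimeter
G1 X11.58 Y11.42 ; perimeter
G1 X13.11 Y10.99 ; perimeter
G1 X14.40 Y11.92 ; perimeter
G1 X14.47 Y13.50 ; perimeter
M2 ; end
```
solid part
  facet normal 0.0000 0.0000 -1.0000
    outer loop
      vertex 5.31 23.16 0.00
      vertex 16.23 25.11 0.00
      vertex 24.57 17.78 0.00
    endloop
  endfacet
  facet normal 0.0000 0.0000 -1.0000
    outer loop
      vertex 0.01 13.41 0.00
      vertex 5.31 23.16 0.00
      vertex 24.57 17.78 0.00
    endloop
  endfacet
  facet normal 0.0000 0.0000 -1.0000
    outer loop
      vertex 4.34 3.19 0.00
      vertex 0.01 13.41 0.00
      vertex 24.57 17.78 0.00
    endloop
  endfacet
  facet normal 0.0000 0.0000 -1.0000
    outer loop
      vertex 15.03 0.20 0.00
      vertex 4.34 3.19 0.00
      vertex 24.57 17.78 0.00
    endloop
  endfacet
  facet normal 0.0000 0.0000 -1.0000
    outer loop
      vertex 24.03 6.69 0.00
      vertex 15.03 0.20 0.00
      vertex 24.57 17.78 0.00
    endloop
  endfacet
  facet normal 0.6058 0.6893 0.3974
    outer loop
      vertex 24.57 17.78 0.00
      vertex 16.23 25.11 0.00
      vertex 12.79 12.79 26.61
    endloop
  endfacet
  facet normal -0.1613 0.9034 0.3974
    outer loop
      vertex 16.23 25.11 0.00
      vertex 5.31 23.16 0.00
      vertex 12.79 12.79 26.61
    endloop
  endfacet
  facet normal -0.8062 0.4383 0.3974
    outer loop
      vertex 5.31 23.16 0.00
      vertex 0.01 13.41 0.00
      vertex 12.79 12.79 26.61
    endloop
  endfacet
  facet normal -0.8449 -0.3580 0.3974
    outer loop
      vertex 0.01 13.41 0.00
      vertex 4.34 3.19 0.00
      vertex 12.79 12.79 26.61
    endloop
  endfacet
  facet normal -0.2472 -0.8838 0.3973
    outer loop
      vertex 4.34 3.19 0.00
      vertex 15.03 0.20 0.00
      vertex 12.79 12.79 26.61
    endloop
  endfacet
  facet normal 0.5367 -0.7443 0.3973
    outer loop
      vertex 15.03 0.20 0.00
      vertex 24.03 6.69 0.00
      vertex 12.79 12.79 26.61
    endloop
  endfacet
  facet normal 0.9166 -0.0446 0.3974
    outer loop
      vertex 24.03 6.69 0.00
      vertex 24.57 17.78 0.00
      vertex 12.79 12.79 26.61
    endloop
  endfacet
endsolid part

The G0 Z moves step by Δz≈3.80 mm. The G1 loops shrink linearly with z, so the solid tapers from its base footprint up to z≈26.6. Closing with a flat bottom cap and the tapered top and triangulating gives 12 facets — a regular 7-sided pyramid, base circumscribed radius ≈ 12.8 mm, apex at z ≈ 26.6 mm.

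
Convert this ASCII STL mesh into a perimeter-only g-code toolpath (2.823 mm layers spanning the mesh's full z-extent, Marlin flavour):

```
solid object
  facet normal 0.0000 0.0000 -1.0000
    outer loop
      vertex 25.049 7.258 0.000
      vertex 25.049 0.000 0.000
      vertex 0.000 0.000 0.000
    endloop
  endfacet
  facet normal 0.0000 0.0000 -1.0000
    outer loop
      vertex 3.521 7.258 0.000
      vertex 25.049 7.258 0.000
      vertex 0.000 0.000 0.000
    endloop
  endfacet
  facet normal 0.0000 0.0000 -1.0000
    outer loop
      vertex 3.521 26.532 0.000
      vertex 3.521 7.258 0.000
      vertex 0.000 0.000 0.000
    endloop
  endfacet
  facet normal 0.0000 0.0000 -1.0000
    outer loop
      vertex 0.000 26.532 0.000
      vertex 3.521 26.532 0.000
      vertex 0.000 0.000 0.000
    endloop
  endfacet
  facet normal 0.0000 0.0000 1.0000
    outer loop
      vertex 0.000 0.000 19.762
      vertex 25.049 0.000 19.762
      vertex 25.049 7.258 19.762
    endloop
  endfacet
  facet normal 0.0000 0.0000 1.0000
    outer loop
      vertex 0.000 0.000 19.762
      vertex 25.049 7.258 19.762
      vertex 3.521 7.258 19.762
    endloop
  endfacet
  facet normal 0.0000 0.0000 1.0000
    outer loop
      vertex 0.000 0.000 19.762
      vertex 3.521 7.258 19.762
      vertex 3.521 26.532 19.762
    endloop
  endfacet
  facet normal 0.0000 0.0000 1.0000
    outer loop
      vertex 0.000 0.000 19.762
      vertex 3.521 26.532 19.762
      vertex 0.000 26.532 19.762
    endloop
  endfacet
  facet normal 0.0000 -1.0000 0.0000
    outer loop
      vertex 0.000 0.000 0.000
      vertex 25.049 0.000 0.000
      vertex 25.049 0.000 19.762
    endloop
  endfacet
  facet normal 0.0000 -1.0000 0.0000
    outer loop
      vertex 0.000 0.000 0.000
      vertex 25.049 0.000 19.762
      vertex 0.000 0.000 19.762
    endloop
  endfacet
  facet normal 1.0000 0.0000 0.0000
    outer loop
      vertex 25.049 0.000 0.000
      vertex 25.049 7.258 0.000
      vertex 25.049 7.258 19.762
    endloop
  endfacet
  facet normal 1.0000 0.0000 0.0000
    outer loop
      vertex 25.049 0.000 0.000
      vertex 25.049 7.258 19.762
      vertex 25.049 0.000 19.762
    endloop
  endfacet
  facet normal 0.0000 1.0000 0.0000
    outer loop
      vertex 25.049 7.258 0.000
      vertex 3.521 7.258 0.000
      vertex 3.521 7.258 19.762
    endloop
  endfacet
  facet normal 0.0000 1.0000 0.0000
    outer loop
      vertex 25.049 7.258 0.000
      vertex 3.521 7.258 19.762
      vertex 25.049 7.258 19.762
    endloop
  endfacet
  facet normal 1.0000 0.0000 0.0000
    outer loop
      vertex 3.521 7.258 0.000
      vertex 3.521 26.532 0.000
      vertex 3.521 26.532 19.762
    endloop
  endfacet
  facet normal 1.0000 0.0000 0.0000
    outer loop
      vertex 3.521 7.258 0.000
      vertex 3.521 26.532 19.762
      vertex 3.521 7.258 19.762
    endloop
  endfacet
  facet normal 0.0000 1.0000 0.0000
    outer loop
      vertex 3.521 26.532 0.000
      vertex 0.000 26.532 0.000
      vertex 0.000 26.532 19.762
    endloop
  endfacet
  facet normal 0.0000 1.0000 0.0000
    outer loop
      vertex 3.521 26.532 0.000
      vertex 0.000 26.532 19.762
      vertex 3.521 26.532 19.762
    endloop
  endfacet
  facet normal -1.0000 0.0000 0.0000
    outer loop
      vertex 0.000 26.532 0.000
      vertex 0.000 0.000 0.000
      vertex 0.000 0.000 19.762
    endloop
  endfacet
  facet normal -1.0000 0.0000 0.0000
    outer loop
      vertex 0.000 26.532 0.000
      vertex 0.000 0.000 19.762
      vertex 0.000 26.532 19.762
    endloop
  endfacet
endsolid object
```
; perimeter-only toolpath
G21 ; units = mm
G90 ; absolute positioning
G28 ; home
; layer 1
G0 Z2.823
G0 X0.000 Y0.000
G1 X25.049 Y0.000
G1 X25.049 Y7.258
G1 X3.521 Y7.258
G1 X3.521 Y26.532
G1 X0.000 Y26.532
G1 X0.000 Y0.000
; layer 2
G0 Z5.646
G0 X0.000 Y0.000
G1 X25.049 Y0.000
G1 X25.049 Y7.258
G1 X3.521 Y7.258
G1 X3.521 Y26.532
G1 X0.000 Y26.532
G1 X0.000 Y0.000
; layer 3
G0 Z8.469
G0 X0.000 Y0.000
G1 X25.049 Y0.000
G1 X25.049 Y7.258
G1 X3.521 Y7.258
G1 X3.521 Y26.532
G1 X0.000 Y26.532
G1 X0.000 Y0.000
; layer 4
G0 Z11.293
G0 X0.000 Y0.000
G1 X25.049 Y0.000
G1 X25.049 Y7.258
G1 X3.521 Y7.258
G1 X3.521 Y26.532
G1 X0.000 Y26.532
G1 X0.000 Y0.000
; layer 5
G0 Z14.116
G0 X0.000 Y0.000
G1 X25.049 Y0.000
G1 X25.049 Y7.258
G1 X3.521 Y7.258
G1 X3.521 Y26.532
G1 X0.000 Y26.532
G1 X0.000 Y0.000
; layer 6
G0 Z16.939
G0 X0.000 Y0.000
G1 X25.049 Y0.000
G1 X25.049 Y7.258
G1 X3.521 Y7.258
G1 X3.521 Y26.532
G1 X0.000 Y26.532
G1 X0.000 Y0.000
; layer 7
G0 Z19.762
G0 X0.000 Y0.000
G1 X25.049 Y0.000
G1 X25.049 Y7.258
G1 X3.521 Y7.258
G1 X3.521 Y26.532
G1 X0.000 Y26.532
G1 X0.000 Y0.000
M2 ; end

The solid is an L-shaped prism: outer 25 × 26.5 mm, arm thicknesses ≈ 7.26 mm (horizontal) and 3.52 mm (vertical), extruded 19.8 mm in z. Slicing at Δz = 2.823 mm — 7 equal slices spanning the solid's height, so layer i sits at z = i·h/7 — gives 7 non-empty perimeters. Each is a 6-segment closed polygon; G0 lifts to the layer z and rapids to the start vertex, then G1 traces the edges.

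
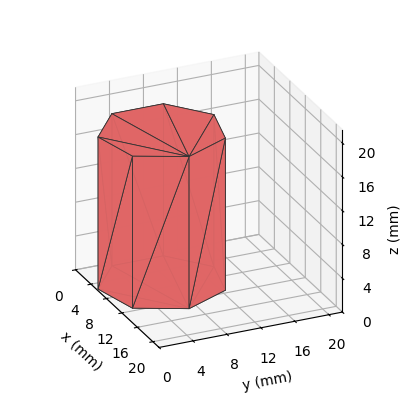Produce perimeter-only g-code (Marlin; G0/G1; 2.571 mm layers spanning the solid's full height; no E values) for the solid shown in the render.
Reading the render: the shape is a regular 7-sided prism (a cylinder approximated with 7 flat sides), circumscribed radius ≈ 7 mm, height ≈ 18 mm (dimensions read to the nearest mm from the axis ticks). For the g-code, the solid's height is divided into equal slices at the stated Δz and each level perimeter traced with G1 moves after a G0 lift.

; perimeter-only toolpath
G21 ; units = mm
G90 ; absolute positioning
G28 ; home
; layer 1
G0 Z2.571
G0 X14.000 Y7.000
G1 X11.364 Y12.473
G1 X5.442 Y13.824
G1 X0.693 Y10.037
G1 X0.693 Y3.963
G1 X5.442 Y0.176
G1 X11.364 Y1.527
G1 X14.000 Y7.000
; layer 2
G0 Z5.143
G0 X14.000 Y7.000
G1 X11.364 Y12.473
G1 X5.442 Y13.824
G1 X0.693 Y10.037
G1 X0.693 Y3.963
G1 X5.442 Y0.176
G1 X11.364 Y1.527
G1 X14.000 Y7.000
; layer 3
G0 Z7.714
G0 X14.000 Y7.000
G1 X11.364 Y12.473
G1 X5.442 Y13.824
G1 X0.693 Y10.037
G1 X0.693 Y3.963
G1 X5.442 Y0.176
G1 X11.364 Y1.527
G1 X14.000 Y7.000
; layer 4
G0 Z10.286
G0 X14.000 Y7.000
G1 X11.364 Y12.473
G1 X5.442 Y13.824
G1 X0.693 Y10.037
G1 X0.693 Y3.963
G1 X5.442 Y0.176
G1 X11.364 Y1.527
G1 X14.000 Y7.000
; layer 5
G0 Z12.857
G0 X14.000 Y7.000
G1 X11.364 Y12.473
G1 X5.442 Y13.824
G1 X0.693 Y10.037
G1 X0.693 Y3.963
G1 X5.442 Y0.176
G1 X11.364 Y1.527
G1 X14.000 Y7.000
; layer 6
G0 Z15.429
G0 X14.000 Y7.000
G1 X11.364 Y12.473
G1 X5.442 Y13.824
G1 X0.693 Y10.037
G1 X0.693 Y3.963
G1 X5.442 Y0.176
G1 X11.364 Y1.527
G1 X14.000 Y7.000
; layer 7
G0 Z18.000
G0 X14.000 Y7.000
G1 X11.364 Y12.473
G1 X5.442 Y13.824
G1 X0.693 Y10.037
G1 X0.693 Y3.963
G1 X5.442 Y0.176
G1 X11.364 Y1.527
G1 X14.000 Y7.000
M2 ; end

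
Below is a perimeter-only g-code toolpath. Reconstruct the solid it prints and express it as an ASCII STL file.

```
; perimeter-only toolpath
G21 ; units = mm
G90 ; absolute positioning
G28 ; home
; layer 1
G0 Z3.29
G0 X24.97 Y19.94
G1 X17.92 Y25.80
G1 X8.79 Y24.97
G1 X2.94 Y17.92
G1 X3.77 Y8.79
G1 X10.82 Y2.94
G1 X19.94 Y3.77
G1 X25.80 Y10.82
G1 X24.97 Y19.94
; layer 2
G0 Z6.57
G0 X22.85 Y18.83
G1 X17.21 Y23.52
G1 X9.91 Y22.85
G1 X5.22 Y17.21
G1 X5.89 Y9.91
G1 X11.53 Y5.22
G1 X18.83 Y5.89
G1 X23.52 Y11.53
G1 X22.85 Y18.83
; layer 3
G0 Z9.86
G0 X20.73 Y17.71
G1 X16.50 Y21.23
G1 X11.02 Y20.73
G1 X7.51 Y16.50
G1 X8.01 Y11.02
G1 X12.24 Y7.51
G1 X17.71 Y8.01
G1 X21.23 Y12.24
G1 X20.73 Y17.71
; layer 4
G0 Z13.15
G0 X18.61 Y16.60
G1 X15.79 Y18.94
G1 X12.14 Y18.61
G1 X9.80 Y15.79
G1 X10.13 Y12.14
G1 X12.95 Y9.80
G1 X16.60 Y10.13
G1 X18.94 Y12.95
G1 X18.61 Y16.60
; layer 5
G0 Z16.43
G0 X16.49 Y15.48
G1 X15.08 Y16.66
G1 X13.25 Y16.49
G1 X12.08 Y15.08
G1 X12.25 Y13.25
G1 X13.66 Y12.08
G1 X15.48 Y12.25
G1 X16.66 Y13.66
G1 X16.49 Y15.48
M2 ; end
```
solid part
  facet normal 0.0000 0.0000 -1.0000
    outer loop
      vertex 7.68 27.09 0.00
      vertex 18.63 28.09 0.00
      vertex 27.09 21.06 0.00
    endloop
  endfacet
  facet normal 0.0000 0.0000 -1.0000
    outer loop
      vertex 0.65 18.63 0.00
      vertex 7.68 27.09 0.00
      vertex 27.09 21.06 0.00
    endloop
  endfacet
  facet normal 0.0000 0.0000 -1.0000
    outer loop
      vertex 1.65 7.68 0.00
      vertex 0.65 18.63 0.00
      vertex 27.09 21.06 0.00
    endloop
  endfacet
  facet normal 0.0000 0.0000 -1.0000
    outer loop
      vertex 10.11 0.65 0.00
      vertex 1.65 7.68 0.00
      vertex 27.09 21.06 0.00
    endloop
  endfacet
  facet normal 0.0000 0.0000 -1.0000
    outer loop
      vertex 21.06 1.65 0.00
      vertex 10.11 0.65 0.00
      vertex 27.09 21.06 0.00
    endloop
  endfacet
  facet normal 0.0000 0.0000 -1.0000
    outer loop
      vertex 28.09 10.11 0.00
      vertex 21.06 1.65 0.00
      vertex 27.09 21.06 0.00
    endloop
  endfacet
  facet normal 0.5302 0.6380 0.5584
    outer loop
      vertex 27.09 21.06 0.00
      vertex 18.63 28.09 0.00
      vertex 14.37 14.37 19.72
    endloop
  endfacet
  facet normal -0.0754 0.8261 0.5585
    outer loop
      vertex 18.63 28.09 0.00
      vertex 7.68 27.09 0.00
      vertex 14.37 14.37 19.72
    endloop
  endfacet
  facet normal -0.6380 0.5302 0.5584
    outer loop
      vertex 7.68 27.09 0.00
      vertex 0.65 18.63 0.00
      vertex 14.37 14.37 19.72
    endloop
  endfacet
  facet normal -0.8261 -0.0754 0.5585
    outer loop
      vertex 0.65 18.63 0.00
      vertex 1.65 7.68 0.00
      vertex 14.37 14.37 19.72
    endloop
  endfacet
  facet normal -0.5302 -0.6380 0.5584
    outer loop
      vertex 1.65 7.68 0.00
      vertex 10.11 0.65 0.00
      vertex 14.37 14.37 19.72
    endloop
  endfacet
  facet normal 0.0754 -0.8261 0.5585
    outer loop
      vertex 10.11 0.65 0.00
      vertex 21.06 1.65 0.00
      vertex 14.37 14.37 19.72
    endloop
  endfacet
  facet normal 0.6380 -0.5302 0.5584
    outer loop
      vertex 21.06 1.65 0.00
      vertex 28.09 10.11 0.00
      vertex 14.37 14.37 19.72
    endloop
  endfacet
  facet normal 0.8261 0.0754 0.5585
    outer loop
      vertex 28.09 10.11 0.00
      vertex 27.09 21.06 0.00
      vertex 14.37 14.37 19.72
    endloop
  endfacet
endsolid part

The G0 Z moves step by Δz≈3.29 mm. The G1 loops shrink linearly with z, so the solid tapers from its base footprint up to z≈19.7. Closing with a flat bottom cap and the tapered top and triangulating gives 14 facets — a regular 8-sided pyramid, base circumscribed radius ≈ 14.4 mm, apex at z ≈ 19.7 mm.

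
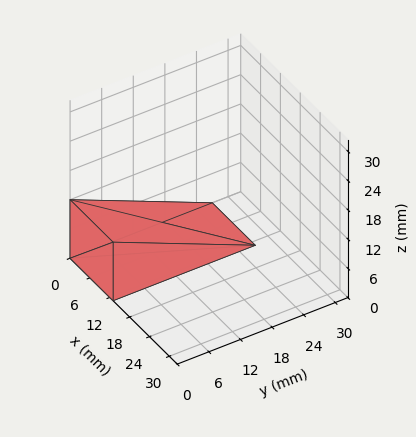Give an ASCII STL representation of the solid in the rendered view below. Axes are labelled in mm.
Reading the render: the shape is a wedge (ramp): 13 × 27 mm base, rising to 12 mm along the y=0 edge and sloping linearly to z=0 at y=27 (dimensions read to the nearest mm from the axis ticks). For the STL, each face is triangulated and given an outward normal.

solid part
  facet normal 0.0000 0.0000 -1.0000
    outer loop
      vertex 13.000 27.000 0.000
      vertex 13.000 0.000 0.000
      vertex 0.000 0.000 0.000
    endloop
  endfacet
  facet normal 0.0000 0.0000 -1.0000
    outer loop
      vertex 0.000 27.000 0.000
      vertex 13.000 27.000 0.000
      vertex 0.000 0.000 0.000
    endloop
  endfacet
  facet normal 0.0000 -1.0000 0.0000
    outer loop
      vertex 0.000 0.000 0.000
      vertex 13.000 0.000 0.000
      vertex 13.000 0.000 12.000
    endloop
  endfacet
  facet normal 0.0000 -1.0000 0.0000
    outer loop
      vertex 0.000 0.000 0.000
      vertex 13.000 0.000 12.000
      vertex 0.000 0.000 12.000
    endloop
  endfacet
  facet normal 0.0000 0.4061 0.9138
    outer loop
      vertex 0.000 0.000 12.000
      vertex 13.000 0.000 12.000
      vertex 13.000 27.000 0.000
    endloop
  endfacet
  facet normal 0.0000 0.4061 0.9138
    outer loop
      vertex 0.000 0.000 12.000
      vertex 13.000 27.000 0.000
      vertex 0.000 27.000 0.000
    endloop
  endfacet
  facet normal -1.0000 0.0000 0.0000
    outer loop
      vertex 0.000 0.000 12.000
      vertex 0.000 27.000 0.000
      vertex 0.000 0.000 0.000
    endloop
  endfacet
  facet normal 1.0000 0.0000 0.0000
    outer loop
      vertex 13.000 0.000 0.000
      vertex 13.000 27.000 0.000
      vertex 13.000 0.000 12.000
    endloop
  endfacet
endsolid part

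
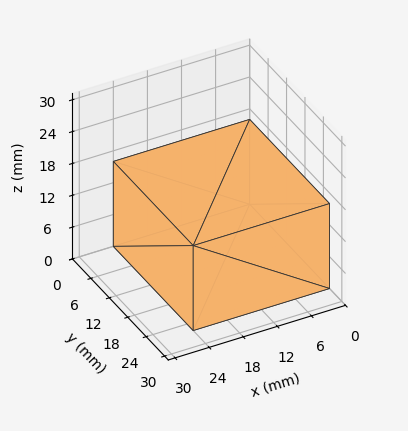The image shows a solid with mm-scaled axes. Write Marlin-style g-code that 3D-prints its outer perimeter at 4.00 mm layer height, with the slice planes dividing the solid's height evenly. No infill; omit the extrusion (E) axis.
Reading the render: the shape is a rectangular box, roughly 24 × 26 mm footprint and 16 mm tall (dimensions read to the nearest mm from the axis ticks). For the g-code, the solid's height is divided into equal slices at the stated Δz and each level perimeter traced with G1 moves after a G0 lift.

; perimeter-only toolpath
G21 ; units = mm
G90 ; absolute positioning
G28 ; home
; layer 1
G0 Z4.00
G0 X0.00 Y0.00
G1 X24.00 Y0.00
G1 X24.00 Y26.00
G1 X0.00 Y26.00
G1 X0.00 Y0.00
; layer 2
G0 Z8.00
G0 X0.00 Y0.00
G1 X24.00 Y0.00
G1 X24.00 Y26.00
G1 X0.00 Y26.00
G1 X0.00 Y0.00
; layer 3
G0 Z12.00
G0 X0.00 Y0.00
G1 X24.00 Y0.00
G1 X24.00 Y26.00
G1 X0.00 Y26.00
G1 X0.00 Y0.00
; layer 4
G0 Z16.00
G0 X0.00 Y0.00
G1 X24.00 Y0.00
G1 X24.00 Y26.00
G1 X0.00 Y26.00
G1 X0.00 Y0.00
M2 ; end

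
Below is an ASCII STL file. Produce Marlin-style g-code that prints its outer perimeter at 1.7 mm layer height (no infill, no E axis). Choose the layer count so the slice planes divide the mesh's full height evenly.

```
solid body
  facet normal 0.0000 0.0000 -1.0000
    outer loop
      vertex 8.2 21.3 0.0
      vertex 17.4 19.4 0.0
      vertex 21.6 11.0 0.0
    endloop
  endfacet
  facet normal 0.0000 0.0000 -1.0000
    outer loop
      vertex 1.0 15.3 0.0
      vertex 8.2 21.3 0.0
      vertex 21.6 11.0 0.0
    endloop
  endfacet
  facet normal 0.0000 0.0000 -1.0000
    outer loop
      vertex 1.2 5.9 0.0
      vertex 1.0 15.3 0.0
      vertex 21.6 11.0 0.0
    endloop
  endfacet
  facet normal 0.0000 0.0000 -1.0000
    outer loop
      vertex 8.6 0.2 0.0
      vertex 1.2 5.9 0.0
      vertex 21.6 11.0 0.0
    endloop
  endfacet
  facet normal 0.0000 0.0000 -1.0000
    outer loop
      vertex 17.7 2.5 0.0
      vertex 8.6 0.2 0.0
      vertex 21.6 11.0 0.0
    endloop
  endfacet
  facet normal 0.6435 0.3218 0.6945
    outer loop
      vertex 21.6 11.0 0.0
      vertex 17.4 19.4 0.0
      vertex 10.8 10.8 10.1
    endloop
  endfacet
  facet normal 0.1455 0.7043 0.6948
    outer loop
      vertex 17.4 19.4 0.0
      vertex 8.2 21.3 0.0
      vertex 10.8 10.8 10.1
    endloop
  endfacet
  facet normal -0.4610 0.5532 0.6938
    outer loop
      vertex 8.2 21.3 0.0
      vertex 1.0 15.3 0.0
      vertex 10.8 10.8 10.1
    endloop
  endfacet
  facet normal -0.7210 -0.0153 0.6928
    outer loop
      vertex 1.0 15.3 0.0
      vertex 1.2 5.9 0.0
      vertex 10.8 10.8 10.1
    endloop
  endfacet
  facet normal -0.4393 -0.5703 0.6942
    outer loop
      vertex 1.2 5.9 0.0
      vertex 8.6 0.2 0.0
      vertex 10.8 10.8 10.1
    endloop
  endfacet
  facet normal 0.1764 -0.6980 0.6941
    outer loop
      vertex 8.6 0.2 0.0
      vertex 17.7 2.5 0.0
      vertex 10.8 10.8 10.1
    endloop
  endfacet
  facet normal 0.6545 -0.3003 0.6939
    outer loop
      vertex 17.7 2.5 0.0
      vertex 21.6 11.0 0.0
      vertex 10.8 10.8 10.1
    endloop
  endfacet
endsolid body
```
; perimeter-only toolpath
G21 ; units = mm
G90 ; absolute positioning
G28 ; home
; layer 1
G0 Z1.7
G0 X19.8 Y11.0
G1 X16.3 Y18.0
G1 X8.6 Y19.6
G1 X2.6 Y14.6
G1 X2.8 Y6.7
G1 X9.0 Y2.0
G1 X16.6 Y3.9
G1 X19.8 Y11.0
; layer 2
G0 Z3.4
G0 X18.0 Y10.9
G1 X15.2 Y16.5
G1 X9.1 Y17.8
G1 X4.3 Y13.8
G1 X4.4 Y7.5
G1 X9.3 Y3.7
G1 X15.4 Y5.3
G1 X18.0 Y10.9
; layer 3
G0 Z5.0
G0 X16.2 Y10.9
G1 X14.1 Y15.1
G1 X9.5 Y16.1
G1 X5.9 Y13.1
G1 X6.0 Y8.4
G1 X9.7 Y5.5
G1 X14.2 Y6.7
G1 X16.2 Y10.9
; layer 4
G0 Z6.7
G0 X14.4 Y10.9
G1 X13.0 Y13.7
G1 X9.9 Y14.3
G1 X7.5 Y12.3
G1 X7.6 Y9.2
G1 X10.1 Y7.3
G1 X13.1 Y8.0
G1 X14.4 Y10.9
; layer 5
G0 Z8.4
G0 X12.6 Y10.8
G1 X11.9 Y12.2
G1 X10.4 Y12.6
G1 X9.2 Y11.6
G1 X9.2 Y10.0
G1 X10.4 Y9.0
G1 X12.0 Y9.4
G1 X12.6 Y10.8
M2 ; end

The solid is a regular 7-sided pyramid, base circumscribed radius ≈ 10.8 mm, apex at z ≈ 10.1 mm. Slicing at Δz = 1.7 mm — 6 equal slices spanning the solid's height, so layer i sits at z = i·h/6 — gives 5 non-empty perimeters. Each is a 7-segment closed polygon; G0 lifts to the layer z and rapids to the start vertex, then G1 traces the edges. The cross-section shrinks linearly with z (the slice at the apex is degenerate and omitted).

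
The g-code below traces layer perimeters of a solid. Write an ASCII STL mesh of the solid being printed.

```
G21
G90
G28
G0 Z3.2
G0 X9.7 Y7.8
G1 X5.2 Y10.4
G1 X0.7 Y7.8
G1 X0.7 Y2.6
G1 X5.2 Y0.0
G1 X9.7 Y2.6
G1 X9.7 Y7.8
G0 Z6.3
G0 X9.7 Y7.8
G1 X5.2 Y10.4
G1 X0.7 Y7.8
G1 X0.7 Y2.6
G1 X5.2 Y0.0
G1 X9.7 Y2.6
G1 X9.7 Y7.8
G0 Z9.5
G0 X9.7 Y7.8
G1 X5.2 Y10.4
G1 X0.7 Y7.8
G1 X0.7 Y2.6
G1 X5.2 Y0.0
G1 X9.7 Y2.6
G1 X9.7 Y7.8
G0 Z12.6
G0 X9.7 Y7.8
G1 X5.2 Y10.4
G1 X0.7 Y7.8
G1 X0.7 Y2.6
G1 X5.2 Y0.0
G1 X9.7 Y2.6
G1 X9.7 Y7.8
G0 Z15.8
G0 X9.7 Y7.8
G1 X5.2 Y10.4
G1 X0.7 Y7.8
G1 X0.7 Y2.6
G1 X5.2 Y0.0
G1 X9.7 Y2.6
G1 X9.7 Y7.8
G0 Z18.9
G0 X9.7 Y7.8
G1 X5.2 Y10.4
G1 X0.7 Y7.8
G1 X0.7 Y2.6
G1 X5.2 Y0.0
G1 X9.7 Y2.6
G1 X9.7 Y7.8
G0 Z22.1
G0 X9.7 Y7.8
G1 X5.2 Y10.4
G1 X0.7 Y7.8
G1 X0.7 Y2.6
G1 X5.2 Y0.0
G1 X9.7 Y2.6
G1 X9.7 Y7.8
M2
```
solid part
  facet normal 0.0000 0.0000 -1.0000
    outer loop
      vertex 0.7 7.8 0.0
      vertex 5.2 10.4 0.0
      vertex 9.7 7.8 0.0
    endloop
  endfacet
  facet normal 0.0000 0.0000 -1.0000
    outer loop
      vertex 0.7 2.6 0.0
      vertex 0.7 7.8 0.0
      vertex 9.7 7.8 0.0
    endloop
  endfacet
  facet normal 0.0000 0.0000 -1.0000
    outer loop
      vertex 5.2 0.0 0.0
      vertex 0.7 2.6 0.0
      vertex 9.7 7.8 0.0
    endloop
  endfacet
  facet normal 0.0000 0.0000 -1.0000
    outer loop
      vertex 9.7 2.6 0.0
      vertex 5.2 0.0 0.0
      vertex 9.7 7.8 0.0
    endloop
  endfacet
  facet normal 0.0000 0.0000 1.0000
    outer loop
      vertex 9.7 7.8 22.1
      vertex 5.2 10.4 22.1
      vertex 0.7 7.8 22.1
    endloop
  endfacet
  facet normal 0.0000 0.0000 1.0000
    outer loop
      vertex 9.7 7.8 22.1
      vertex 0.7 7.8 22.1
      vertex 0.7 2.6 22.1
    endloop
  endfacet
  facet normal 0.0000 0.0000 1.0000
    outer loop
      vertex 9.7 7.8 22.1
      vertex 0.7 2.6 22.1
      vertex 5.2 0.0 22.1
    endloop
  endfacet
  facet normal 0.0000 0.0000 1.0000
    outer loop
      vertex 9.7 7.8 22.1
      vertex 5.2 0.0 22.1
      vertex 9.7 2.6 22.1
    endloop
  endfacet
  facet normal 0.5003 0.8659 0.0000
    outer loop
      vertex 9.7 7.8 0.0
      vertex 5.2 10.4 0.0
      vertex 5.2 10.4 22.1
    endloop
  endfacet
  facet normal 0.5003 0.8659 0.0000
    outer loop
      vertex 9.7 7.8 0.0
      vertex 5.2 10.4 22.1
      vertex 9.7 7.8 22.1
    endloop
  endfacet
  facet normal -0.5003 0.8659 0.0000
    outer loop
      vertex 5.2 10.4 0.0
      vertex 0.7 7.8 0.0
      vertex 0.7 7.8 22.1
    endloop
  endfacet
  facet normal -0.5003 0.8659 0.0000
    outer loop
      vertex 5.2 10.4 0.0
      vertex 0.7 7.8 22.1
      vertex 5.2 10.4 22.1
    endloop
  endfacet
  facet normal -1.0000 0.0000 0.0000
    outer loop
      vertex 0.7 7.8 0.0
      vertex 0.7 2.6 0.0
      vertex 0.7 2.6 22.1
    endloop
  endfacet
  facet normal -1.0000 0.0000 0.0000
    outer loop
      vertex 0.7 7.8 0.0
      vertex 0.7 2.6 22.1
      vertex 0.7 7.8 22.1
    endloop
  endfacet
  facet normal -0.5003 -0.8659 0.0000
    outer loop
      vertex 0.7 2.6 0.0
      vertex 5.2 0.0 0.0
      vertex 5.2 0.0 22.1
    endloop
  endfacet
  facet normal -0.5003 -0.8659 0.0000
    outer loop
      vertex 0.7 2.6 0.0
      vertex 5.2 0.0 22.1
      vertex 0.7 2.6 22.1
    endloop
  endfacet
  facet normal 0.5003 -0.8659 0.0000
    outer loop
      vertex 5.2 0.0 0.0
      vertex 9.7 2.6 0.0
      vertex 9.7 2.6 22.1
    endloop
  endfacet
  facet normal 0.5003 -0.8659 0.0000
    outer loop
      vertex 5.2 0.0 0.0
      vertex 9.7 2.6 22.1
      vertex 5.2 0.0 22.1
    endloop
  endfacet
  facet normal 1.0000 0.0000 0.0000
    outer loop
      vertex 9.7 2.6 0.0
      vertex 9.7 7.8 0.0
      vertex 9.7 7.8 22.1
    endloop
  endfacet
  facet normal 1.0000 0.0000 0.0000
    outer loop
      vertex 9.7 2.6 0.0
      vertex 9.7 7.8 22.1
      vertex 9.7 2.6 22.1
    endloop
  endfacet
endsolid part

The G0 Z moves step by Δz≈3.2 mm. Every layer's G1 loop is the same polygon, so the solid is a straight extrusion of it from z=0 to z≈22.1. Closing with flat bottom and top caps and triangulating gives 20 facets — a regular 6-sided prism (a cylinder approximated with 6 flat sides), circumscribed radius ≈ 5.2 mm, height ≈ 22.1 mm.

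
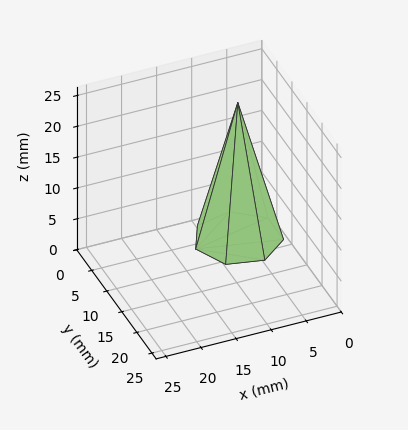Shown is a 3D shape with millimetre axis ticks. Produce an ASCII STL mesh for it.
Reading the render: the shape is a regular 7-sided pyramid, base circumscribed radius ≈ 6 mm, apex at z ≈ 22 mm (dimensions read to the nearest mm from the axis ticks). For the STL, each face is triangulated and given an outward normal.

solid part
  facet normal 0.0000 0.0000 -1.0000
    outer loop
      vertex 4.665 11.850 0.000
      vertex 9.741 10.691 0.000
      vertex 12.000 6.000 0.000
    endloop
  endfacet
  facet normal 0.0000 0.0000 -1.0000
    outer loop
      vertex 0.594 8.603 0.000
      vertex 4.665 11.850 0.000
      vertex 12.000 6.000 0.000
    endloop
  endfacet
  facet normal 0.0000 0.0000 -1.0000
    outer loop
      vertex 0.594 3.397 0.000
      vertex 0.594 8.603 0.000
      vertex 12.000 6.000 0.000
    endloop
  endfacet
  facet normal 0.0000 0.0000 -1.0000
    outer loop
      vertex 4.665 0.150 0.000
      vertex 0.594 3.397 0.000
      vertex 12.000 6.000 0.000
    endloop
  endfacet
  facet normal 0.0000 0.0000 -1.0000
    outer loop
      vertex 9.741 1.309 0.000
      vertex 4.665 0.150 0.000
      vertex 12.000 6.000 0.000
    endloop
  endfacet
  facet normal 0.8749 0.4213 0.2386
    outer loop
      vertex 12.000 6.000 0.000
      vertex 9.741 10.691 0.000
      vertex 6.000 6.000 22.000
    endloop
  endfacet
  facet normal 0.2162 0.9467 0.2386
    outer loop
      vertex 9.741 10.691 0.000
      vertex 4.665 11.850 0.000
      vertex 6.000 6.000 22.000
    endloop
  endfacet
  facet normal -0.6055 0.7592 0.2386
    outer loop
      vertex 4.665 11.850 0.000
      vertex 0.594 8.603 0.000
      vertex 6.000 6.000 22.000
    endloop
  endfacet
  facet normal -0.9711 0.0000 0.2386
    outer loop
      vertex 0.594 8.603 0.000
      vertex 0.594 3.397 0.000
      vertex 6.000 6.000 22.000
    endloop
  endfacet
  facet normal -0.6055 -0.7592 0.2386
    outer loop
      vertex 0.594 3.397 0.000
      vertex 4.665 0.150 0.000
      vertex 6.000 6.000 22.000
    endloop
  endfacet
  facet normal 0.2162 -0.9467 0.2386
    outer loop
      vertex 4.665 0.150 0.000
      vertex 9.741 1.309 0.000
      vertex 6.000 6.000 22.000
    endloop
  endfacet
  facet normal 0.8749 -0.4213 0.2386
    outer loop
      vertex 9.741 1.309 0.000
      vertex 12.000 6.000 0.000
      vertex 6.000 6.000 22.000
    endloop
  endfacet
endsolid part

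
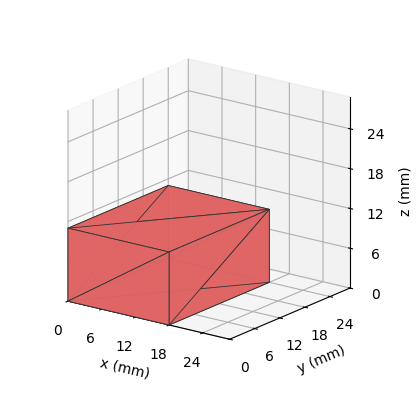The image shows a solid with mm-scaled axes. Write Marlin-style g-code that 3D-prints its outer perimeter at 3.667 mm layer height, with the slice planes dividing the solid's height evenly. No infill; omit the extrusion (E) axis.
Reading the render: the shape is a rectangular box, roughly 18 × 24 mm footprint and 11 mm tall (dimensions read to the nearest mm from the axis ticks). For the g-code, the solid's height is divided into equal slices at the stated Δz and each level perimeter traced with G1 moves after a G0 lift.

; perimeter-only toolpath
G21 ; units = mm
G90 ; absolute positioning
G28 ; home
; layer 1
G0 Z3.667
G0 X0.000 Y0.000
G1 X18.000 Y0.000
G1 X18.000 Y24.000
G1 X0.000 Y24.000
G1 X0.000 Y0.000
; layer 2
G0 Z7.333
G0 X0.000 Y0.000
G1 X18.000 Y0.000
G1 X18.000 Y24.000
G1 X0.000 Y24.000
G1 X0.000 Y0.000
; layer 3
G0 Z11.000
G0 X0.000 Y0.000
G1 X18.000 Y0.000
G1 X18.000 Y24.000
G1 X0.000 Y24.000
G1 X0.000 Y0.000
M2 ; end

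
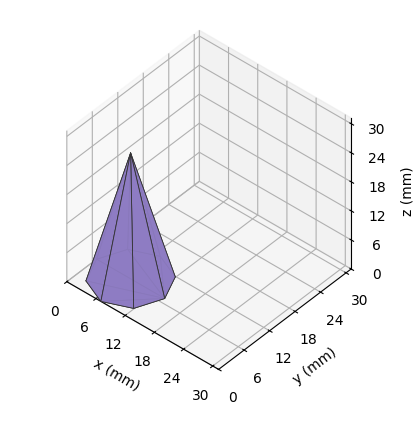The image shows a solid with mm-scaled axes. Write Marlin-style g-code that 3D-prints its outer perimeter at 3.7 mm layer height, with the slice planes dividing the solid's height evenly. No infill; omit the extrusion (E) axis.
Reading the render: the shape is a regular 8-sided pyramid, base circumscribed radius ≈ 7 mm, apex at z ≈ 26 mm (dimensions read to the nearest mm from the axis ticks). For the g-code, the solid's height is divided into equal slices at the stated Δz and each level perimeter traced with G1 moves after a G0 lift.

; perimeter-only toolpath
G21 ; units = mm
G90 ; absolute positioning
G28 ; home
; layer 1
G0 Z3.7
G0 X13.0 Y7.0
G1 X11.2 Y11.2
G1 X7.0 Y13.0
G1 X2.8 Y11.2
G1 X1.0 Y7.0
G1 X2.8 Y2.8
G1 X7.0 Y1.0
G1 X11.2 Y2.8
G1 X13.0 Y7.0
; layer 2
G0 Z7.4
G0 X12.0 Y7.0
G1 X10.5 Y10.5
G1 X7.0 Y12.0
G1 X3.5 Y10.5
G1 X2.0 Y7.0
G1 X3.5 Y3.5
G1 X7.0 Y2.0
G1 X10.5 Y3.5
G1 X12.0 Y7.0
; layer 3
G0 Z11.1
G0 X11.0 Y7.0
G1 X9.8 Y9.8
G1 X7.0 Y11.0
G1 X4.2 Y9.8
G1 X3.0 Y7.0
G1 X4.2 Y4.2
G1 X7.0 Y3.0
G1 X9.8 Y4.2
G1 X11.0 Y7.0
; layer 4
G0 Z14.9
G0 X10.0 Y7.0
G1 X9.1 Y9.1
G1 X7.0 Y10.0
G1 X4.9 Y9.1
G1 X4.0 Y7.0
G1 X4.9 Y4.9
G1 X7.0 Y4.0
G1 X9.1 Y4.9
G1 X10.0 Y7.0
; layer 5
G0 Z18.6
G0 X9.0 Y7.0
G1 X8.4 Y8.4
G1 X7.0 Y9.0
G1 X5.6 Y8.4
G1 X5.0 Y7.0
G1 X5.6 Y5.6
G1 X7.0 Y5.0
G1 X8.4 Y5.6
G1 X9.0 Y7.0
; layer 6
G0 Z22.3
G0 X8.0 Y7.0
G1 X7.7 Y7.7
G1 X7.0 Y8.0
G1 X6.3 Y7.7
G1 X6.0 Y7.0
G1 X6.3 Y6.3
G1 X7.0 Y6.0
G1 X7.7 Y6.3
G1 X8.0 Y7.0
M2 ; end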